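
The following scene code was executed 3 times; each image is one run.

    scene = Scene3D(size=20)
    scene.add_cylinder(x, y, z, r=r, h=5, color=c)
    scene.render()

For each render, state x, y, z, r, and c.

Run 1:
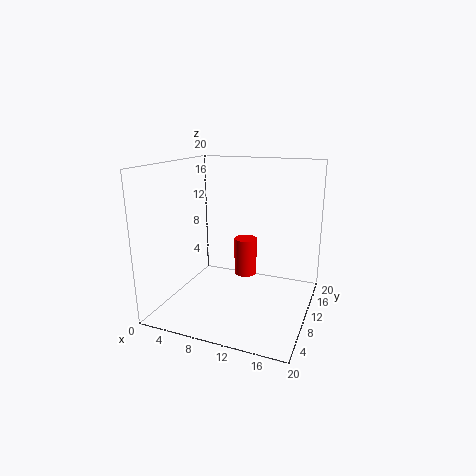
x = 11.5
y = 9
z = 5.5
r = 1.5
c = 'red'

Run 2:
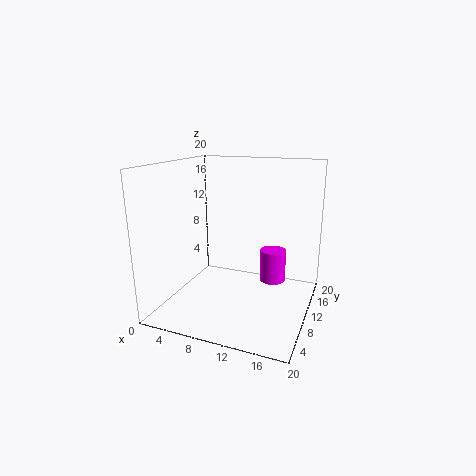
x = 13.5
y = 16
z = 1.5
r = 2
c = 'magenta'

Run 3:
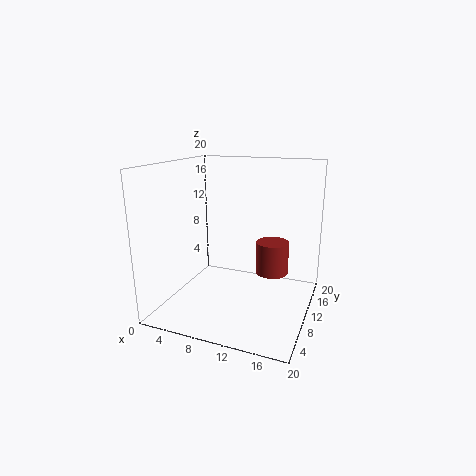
x = 13.5
y = 15.5
z = 3
r = 2.5
c = 'brown'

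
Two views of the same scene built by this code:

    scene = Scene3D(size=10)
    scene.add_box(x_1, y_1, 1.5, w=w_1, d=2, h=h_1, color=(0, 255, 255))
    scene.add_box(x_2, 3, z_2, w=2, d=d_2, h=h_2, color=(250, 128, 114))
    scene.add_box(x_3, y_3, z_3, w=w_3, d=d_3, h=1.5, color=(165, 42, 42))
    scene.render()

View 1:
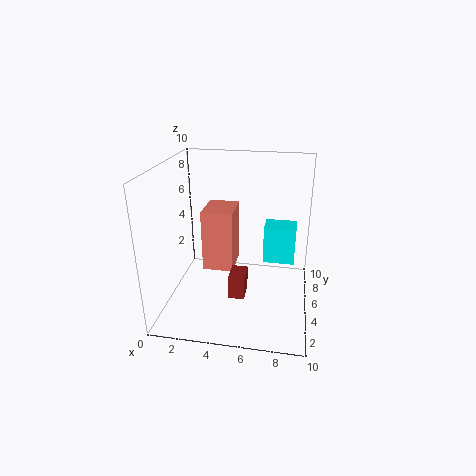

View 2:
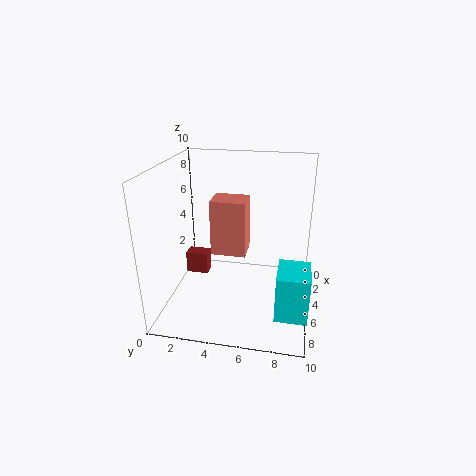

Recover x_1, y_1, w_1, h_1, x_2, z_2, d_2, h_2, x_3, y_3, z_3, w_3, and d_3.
x_1 = 6.5; y_1 = 8; w_1 = 2.5; h_1 = 3; x_2 = 3; z_2 = 3.5; d_2 = 2.5; h_2 = 4; x_3 = 5; y_3 = 1.5; z_3 = 2.5; w_3 = 1; d_3 = 1.5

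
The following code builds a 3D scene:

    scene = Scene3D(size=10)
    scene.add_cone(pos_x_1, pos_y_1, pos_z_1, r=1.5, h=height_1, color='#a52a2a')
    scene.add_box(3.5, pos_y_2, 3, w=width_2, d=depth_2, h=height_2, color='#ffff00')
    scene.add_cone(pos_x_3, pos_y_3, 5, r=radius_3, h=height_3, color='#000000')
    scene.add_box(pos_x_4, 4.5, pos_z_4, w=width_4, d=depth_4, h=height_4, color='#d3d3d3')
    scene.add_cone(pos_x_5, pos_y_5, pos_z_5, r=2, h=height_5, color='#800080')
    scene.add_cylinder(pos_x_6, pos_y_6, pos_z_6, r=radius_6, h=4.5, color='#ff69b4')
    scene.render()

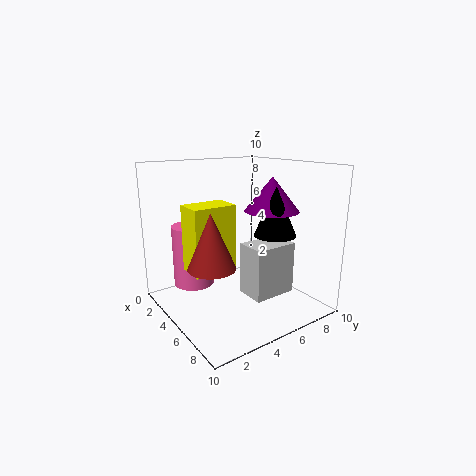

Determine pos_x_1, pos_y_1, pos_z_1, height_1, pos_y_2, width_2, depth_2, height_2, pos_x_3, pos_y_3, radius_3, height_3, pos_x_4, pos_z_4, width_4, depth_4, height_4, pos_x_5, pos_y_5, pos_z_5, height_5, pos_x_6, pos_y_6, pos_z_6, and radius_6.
pos_x_1 = 6.5; pos_y_1 = 2; pos_z_1 = 4; height_1 = 3.5; pos_y_2 = 1.5; width_2 = 2; depth_2 = 3; height_2 = 4.5; pos_x_3 = 6; pos_y_3 = 7.5; radius_3 = 1.5; height_3 = 3.5; pos_x_4 = 6; pos_z_4 = 1.5; width_4 = 2; depth_4 = 3; height_4 = 3.5; pos_x_5 = 5; pos_y_5 = 8; pos_z_5 = 6.5; height_5 = 2.5; pos_x_6 = 2; pos_y_6 = 3; pos_z_6 = 1; radius_6 = 1.5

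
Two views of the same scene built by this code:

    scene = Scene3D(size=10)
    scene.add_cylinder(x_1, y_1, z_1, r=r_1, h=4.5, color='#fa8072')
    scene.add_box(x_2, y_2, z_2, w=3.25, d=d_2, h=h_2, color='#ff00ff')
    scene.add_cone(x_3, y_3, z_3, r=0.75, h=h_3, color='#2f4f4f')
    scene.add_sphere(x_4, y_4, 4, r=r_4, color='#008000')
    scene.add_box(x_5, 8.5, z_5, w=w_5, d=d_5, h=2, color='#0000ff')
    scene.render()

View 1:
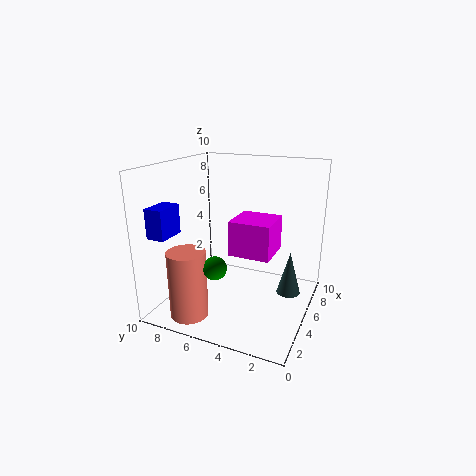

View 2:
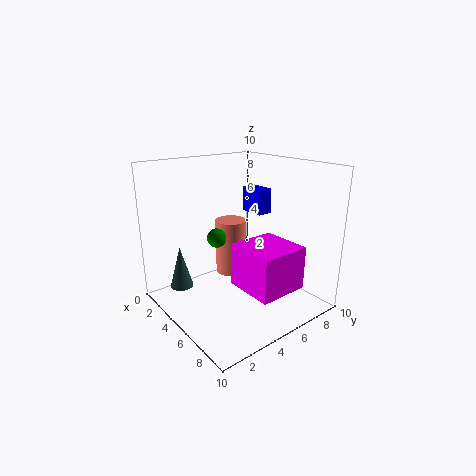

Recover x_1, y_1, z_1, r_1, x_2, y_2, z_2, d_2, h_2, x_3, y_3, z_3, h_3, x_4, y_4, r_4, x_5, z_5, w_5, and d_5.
x_1 = 1.5; y_1 = 7; z_1 = 0.5; r_1 = 1.25; x_2 = 6.5; y_2 = 3.25; z_2 = 2.75; d_2 = 3.25; h_2 = 2.75; x_3 = 4; y_3 = 1; z_3 = 2.25; h_3 = 2.75; x_4 = 2; y_4 = 5.25; r_4 = 0.75; x_5 = 1.25; z_5 = 5.5; w_5 = 2; d_5 = 1.25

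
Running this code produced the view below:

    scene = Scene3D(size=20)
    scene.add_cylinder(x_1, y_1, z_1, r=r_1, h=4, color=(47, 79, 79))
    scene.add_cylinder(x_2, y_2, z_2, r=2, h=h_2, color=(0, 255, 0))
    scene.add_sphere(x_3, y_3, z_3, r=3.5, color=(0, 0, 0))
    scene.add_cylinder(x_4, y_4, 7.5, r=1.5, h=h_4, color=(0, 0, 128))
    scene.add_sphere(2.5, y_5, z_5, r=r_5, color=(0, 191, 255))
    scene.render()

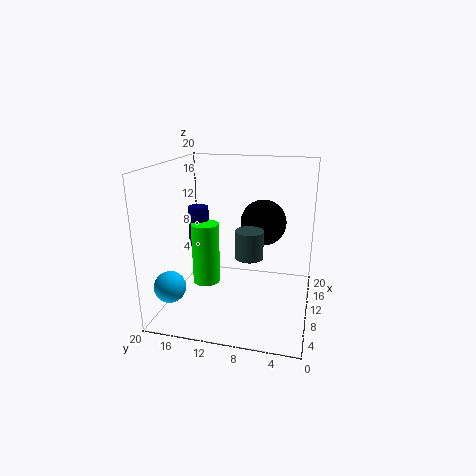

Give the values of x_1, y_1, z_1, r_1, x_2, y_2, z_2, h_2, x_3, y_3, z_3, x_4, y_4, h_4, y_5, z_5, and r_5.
x_1 = 10.5, y_1 = 8.5, z_1 = 7, r_1 = 2, x_2 = 10.5, y_2 = 15, z_2 = 2.5, h_2 = 9, x_3 = 16, y_3 = 7.5, z_3 = 10.5, x_4 = 12, y_4 = 16.5, h_4 = 6, y_5 = 17, z_5 = 5.5, r_5 = 2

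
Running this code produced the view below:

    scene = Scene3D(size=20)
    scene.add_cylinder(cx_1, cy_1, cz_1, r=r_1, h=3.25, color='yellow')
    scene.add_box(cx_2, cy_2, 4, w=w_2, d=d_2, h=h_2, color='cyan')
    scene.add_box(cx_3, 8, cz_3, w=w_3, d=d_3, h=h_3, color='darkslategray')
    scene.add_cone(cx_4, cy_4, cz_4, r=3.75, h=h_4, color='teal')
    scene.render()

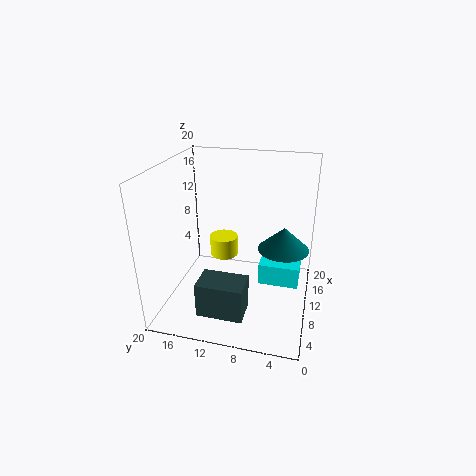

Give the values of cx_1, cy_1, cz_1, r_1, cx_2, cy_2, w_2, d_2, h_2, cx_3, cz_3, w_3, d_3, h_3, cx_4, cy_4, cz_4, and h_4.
cx_1 = 16.25; cy_1 = 14; cz_1 = 3.5; r_1 = 2.25; cx_2 = 8.5; cy_2 = 1.25; w_2 = 5; d_2 = 5.5; h_2 = 3; cx_3 = 4; cz_3 = 0.25; w_3 = 4.25; d_3 = 6.5; h_3 = 5; cx_4 = 13.75; cy_4 = 4; cz_4 = 7; h_4 = 3.5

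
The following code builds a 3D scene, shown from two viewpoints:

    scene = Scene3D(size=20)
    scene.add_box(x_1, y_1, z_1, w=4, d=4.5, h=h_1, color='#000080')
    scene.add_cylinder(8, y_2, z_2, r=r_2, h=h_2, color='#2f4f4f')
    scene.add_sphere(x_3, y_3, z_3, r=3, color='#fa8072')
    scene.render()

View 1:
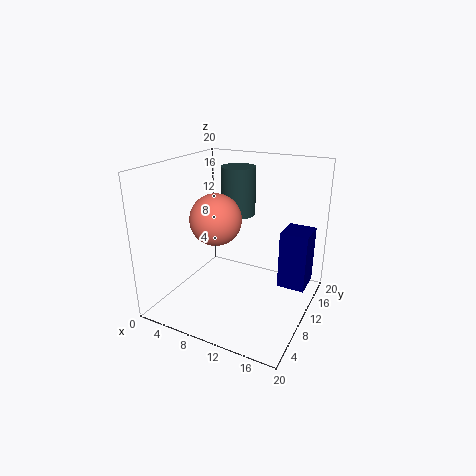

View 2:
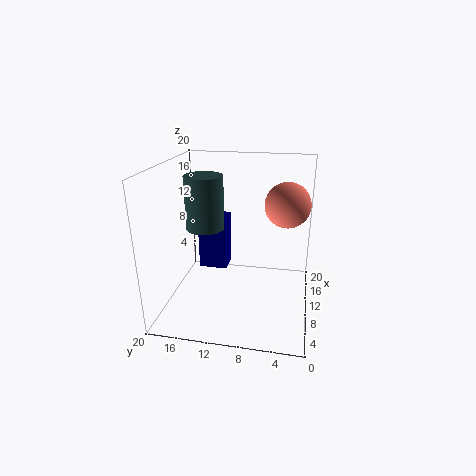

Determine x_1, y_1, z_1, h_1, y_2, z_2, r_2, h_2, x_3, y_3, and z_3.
x_1 = 15
y_1 = 13
z_1 = 2
h_1 = 8.5
y_2 = 14
z_2 = 12
r_2 = 2.5
h_2 = 7
x_3 = 10.5
y_3 = 3.5
z_3 = 15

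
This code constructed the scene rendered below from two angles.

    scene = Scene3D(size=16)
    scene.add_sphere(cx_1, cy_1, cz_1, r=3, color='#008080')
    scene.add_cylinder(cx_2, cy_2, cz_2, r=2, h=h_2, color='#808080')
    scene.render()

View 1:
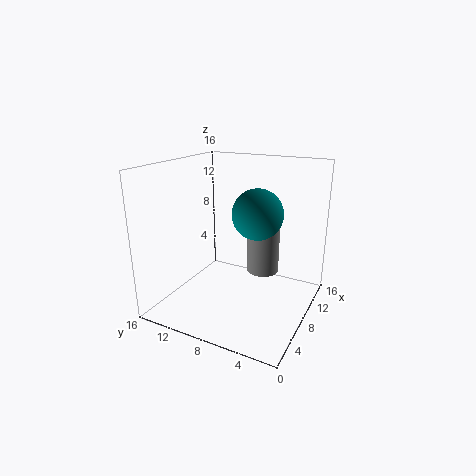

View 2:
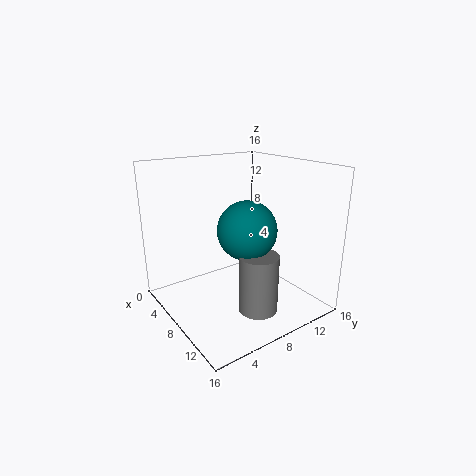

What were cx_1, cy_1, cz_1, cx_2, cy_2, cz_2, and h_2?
cx_1 = 11
cy_1 = 7
cz_1 = 10
cx_2 = 13
cy_2 = 7
cz_2 = 2
h_2 = 6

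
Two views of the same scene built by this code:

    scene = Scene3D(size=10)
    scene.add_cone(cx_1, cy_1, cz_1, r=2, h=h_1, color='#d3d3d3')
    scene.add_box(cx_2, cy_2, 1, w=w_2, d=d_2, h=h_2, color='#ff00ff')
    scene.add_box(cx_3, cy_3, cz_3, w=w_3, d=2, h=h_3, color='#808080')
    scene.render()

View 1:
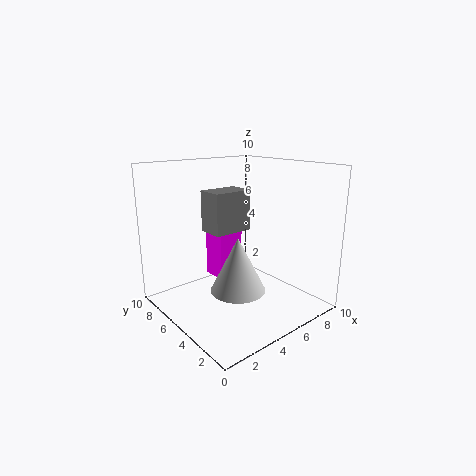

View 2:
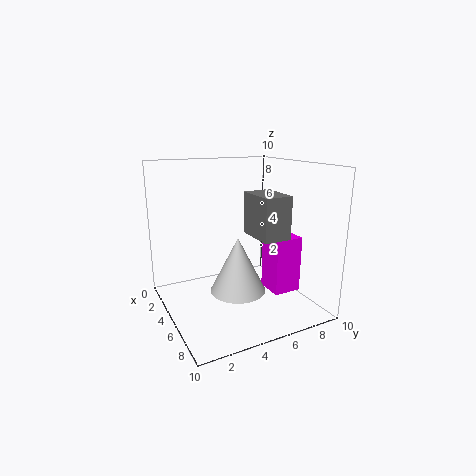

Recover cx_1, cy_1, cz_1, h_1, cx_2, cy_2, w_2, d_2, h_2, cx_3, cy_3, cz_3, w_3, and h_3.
cx_1 = 5
cy_1 = 5
cz_1 = 1
h_1 = 4
cx_2 = 5
cy_2 = 7
w_2 = 2
d_2 = 2
h_2 = 4
cx_3 = 4
cy_3 = 6
cz_3 = 5
w_3 = 3
h_3 = 3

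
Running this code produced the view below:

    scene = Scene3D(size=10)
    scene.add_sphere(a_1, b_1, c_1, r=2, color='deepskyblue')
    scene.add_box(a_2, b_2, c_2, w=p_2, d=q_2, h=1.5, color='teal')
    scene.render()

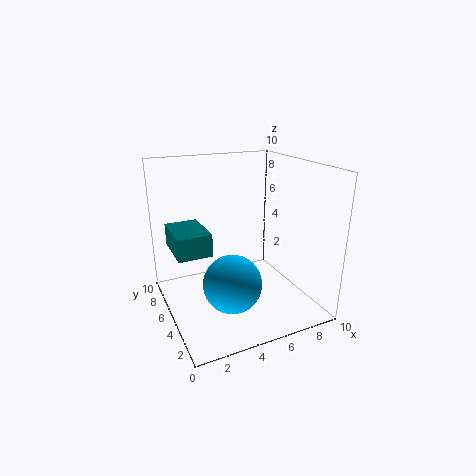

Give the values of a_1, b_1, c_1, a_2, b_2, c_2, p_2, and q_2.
a_1 = 4
b_1 = 3.75
c_1 = 2.25
a_2 = 0.5
b_2 = 4
c_2 = 4.5
p_2 = 2.25
q_2 = 3.25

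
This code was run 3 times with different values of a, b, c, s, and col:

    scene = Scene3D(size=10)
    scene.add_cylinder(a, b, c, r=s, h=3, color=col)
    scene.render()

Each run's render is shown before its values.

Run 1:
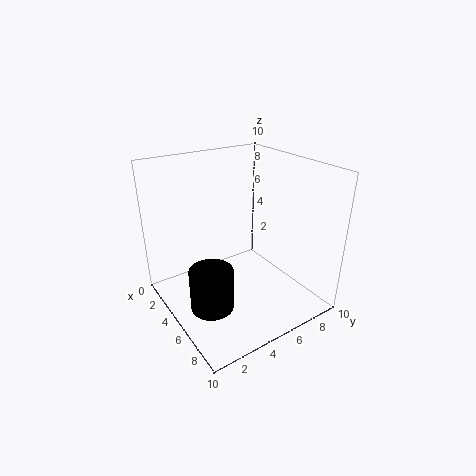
a = 5.5; b = 2.5; c = 0.5; s = 1.5; col = 'black'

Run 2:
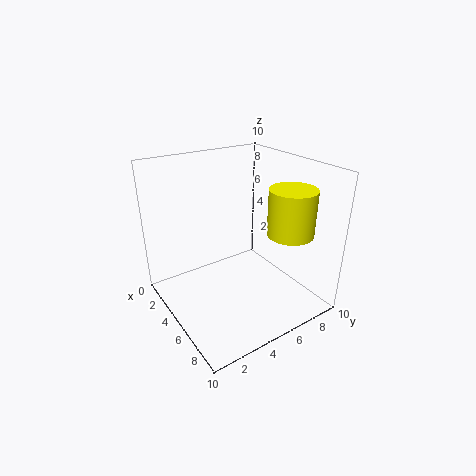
a = 8; b = 7; c = 6; s = 1.5; col = 'yellow'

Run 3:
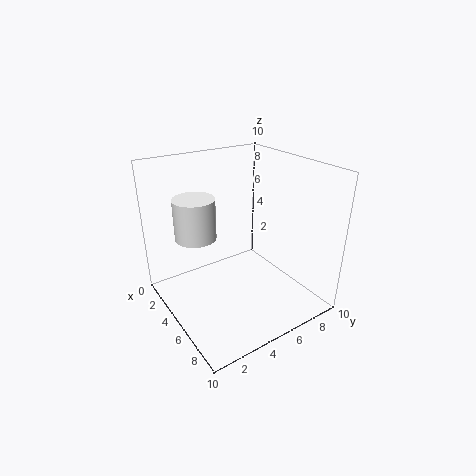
a = 2.5; b = 3; c = 4.5; s = 1.5; col = 'white'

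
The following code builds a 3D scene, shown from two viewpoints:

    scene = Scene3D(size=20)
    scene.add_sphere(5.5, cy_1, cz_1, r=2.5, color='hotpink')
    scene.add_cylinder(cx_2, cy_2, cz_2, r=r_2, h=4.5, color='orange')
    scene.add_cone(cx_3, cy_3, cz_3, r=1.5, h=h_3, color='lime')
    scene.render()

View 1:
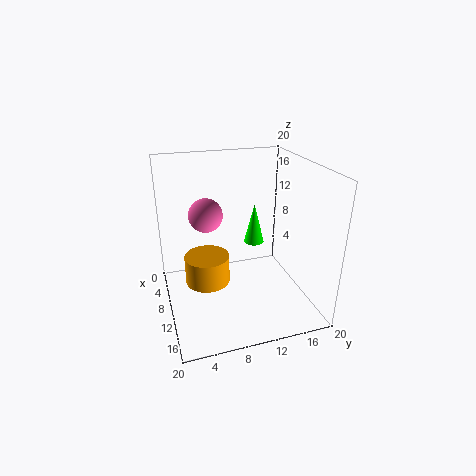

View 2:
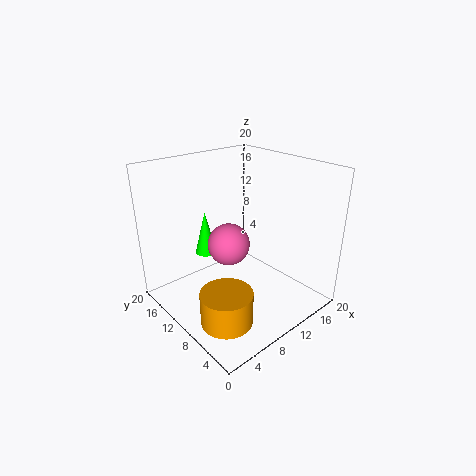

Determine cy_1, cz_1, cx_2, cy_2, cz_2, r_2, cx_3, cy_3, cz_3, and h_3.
cy_1 = 6.5, cz_1 = 12, cx_2 = 5, cy_2 = 6.5, cz_2 = 0.5, r_2 = 3.5, cx_3 = 7, cy_3 = 13.5, cz_3 = 7.5, h_3 = 6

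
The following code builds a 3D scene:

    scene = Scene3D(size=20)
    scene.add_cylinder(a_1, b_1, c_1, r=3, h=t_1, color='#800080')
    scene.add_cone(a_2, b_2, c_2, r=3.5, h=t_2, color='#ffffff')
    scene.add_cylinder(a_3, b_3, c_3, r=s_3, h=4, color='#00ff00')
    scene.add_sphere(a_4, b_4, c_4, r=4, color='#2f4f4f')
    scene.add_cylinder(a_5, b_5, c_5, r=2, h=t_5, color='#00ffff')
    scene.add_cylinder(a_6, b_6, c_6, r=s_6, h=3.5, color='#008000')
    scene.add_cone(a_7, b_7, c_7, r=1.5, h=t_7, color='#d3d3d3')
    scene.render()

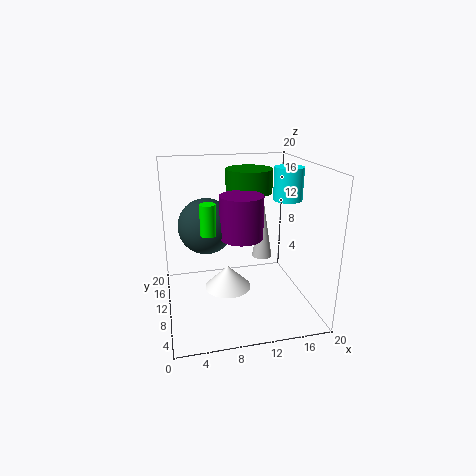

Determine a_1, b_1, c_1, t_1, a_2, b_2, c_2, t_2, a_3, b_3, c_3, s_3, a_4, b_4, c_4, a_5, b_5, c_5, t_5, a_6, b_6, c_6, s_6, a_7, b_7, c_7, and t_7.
a_1 = 10.5, b_1 = 10, c_1 = 10, t_1 = 6, a_2 = 9, b_2 = 12.5, c_2 = 1, t_2 = 3.5, a_3 = 5.5, b_3 = 7, c_3 = 12, s_3 = 1, a_4 = 6, b_4 = 13, c_4 = 11, a_5 = 17, b_5 = 10, c_5 = 15, t_5 = 4.5, a_6 = 13, b_6 = 15.5, c_6 = 15, s_6 = 3.5, a_7 = 14.5, b_7 = 13, c_7 = 5.5, t_7 = 9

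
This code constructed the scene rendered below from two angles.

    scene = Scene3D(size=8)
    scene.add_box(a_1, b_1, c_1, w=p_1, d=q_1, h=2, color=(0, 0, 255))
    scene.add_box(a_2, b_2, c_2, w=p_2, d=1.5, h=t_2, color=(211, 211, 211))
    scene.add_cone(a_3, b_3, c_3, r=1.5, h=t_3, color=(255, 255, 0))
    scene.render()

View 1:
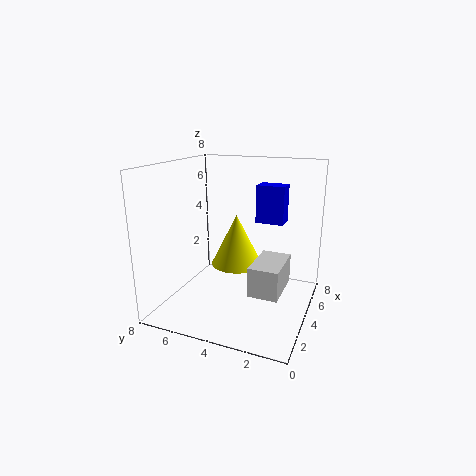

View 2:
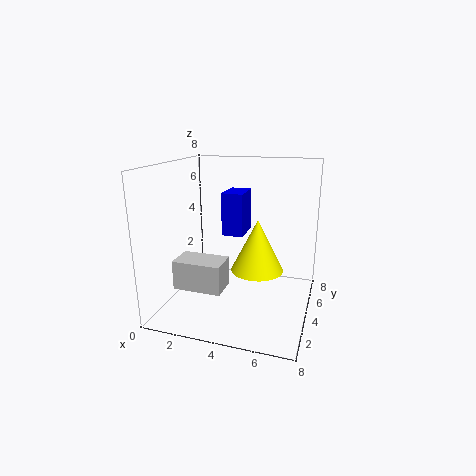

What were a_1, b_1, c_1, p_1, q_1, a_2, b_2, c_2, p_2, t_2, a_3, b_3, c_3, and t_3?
a_1 = 4, b_1 = 1.5, c_1 = 5, p_1 = 1, q_1 = 1.5, a_2 = 1.5, b_2 = 1, c_2 = 2, p_2 = 2.5, t_2 = 1.5, a_3 = 5, b_3 = 4.5, c_3 = 2, t_3 = 3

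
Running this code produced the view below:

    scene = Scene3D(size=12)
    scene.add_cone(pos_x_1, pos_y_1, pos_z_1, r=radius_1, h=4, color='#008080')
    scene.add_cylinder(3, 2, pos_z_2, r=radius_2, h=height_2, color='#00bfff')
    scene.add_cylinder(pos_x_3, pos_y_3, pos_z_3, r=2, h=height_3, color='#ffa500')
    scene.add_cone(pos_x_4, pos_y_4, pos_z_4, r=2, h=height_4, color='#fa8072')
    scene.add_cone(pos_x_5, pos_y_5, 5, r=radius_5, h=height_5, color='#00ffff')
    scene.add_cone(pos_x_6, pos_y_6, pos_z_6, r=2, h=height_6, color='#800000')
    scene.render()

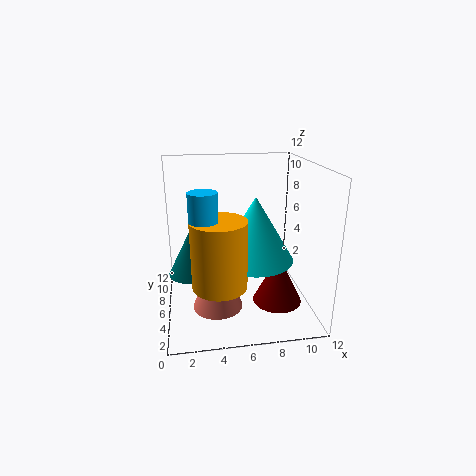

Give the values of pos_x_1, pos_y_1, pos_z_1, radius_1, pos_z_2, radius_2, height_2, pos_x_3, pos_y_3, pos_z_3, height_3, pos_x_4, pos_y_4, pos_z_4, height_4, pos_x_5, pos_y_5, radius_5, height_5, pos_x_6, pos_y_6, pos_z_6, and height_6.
pos_x_1 = 2, pos_y_1 = 8, pos_z_1 = 2, radius_1 = 2, pos_z_2 = 9, radius_2 = 1, height_2 = 2, pos_x_3 = 4, pos_y_3 = 2, pos_z_3 = 4, height_3 = 5, pos_x_4 = 4, pos_y_4 = 4, pos_z_4 = 1, height_4 = 5, pos_x_5 = 7, pos_y_5 = 4, radius_5 = 3, height_5 = 5, pos_x_6 = 9, pos_y_6 = 4, pos_z_6 = 1, height_6 = 4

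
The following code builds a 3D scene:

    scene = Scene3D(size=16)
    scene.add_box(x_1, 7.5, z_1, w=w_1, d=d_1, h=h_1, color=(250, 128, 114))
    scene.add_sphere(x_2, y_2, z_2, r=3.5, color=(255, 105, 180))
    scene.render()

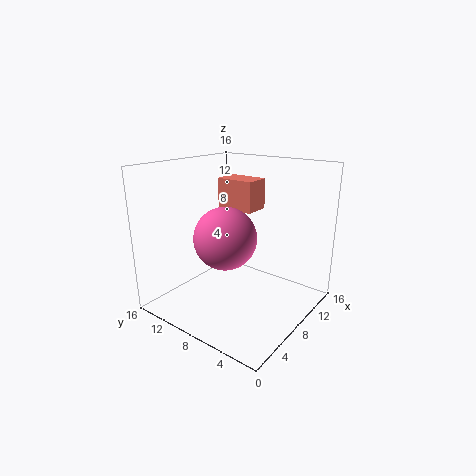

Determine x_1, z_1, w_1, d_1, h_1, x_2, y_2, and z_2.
x_1 = 9.5, z_1 = 10.5, w_1 = 3, d_1 = 4.5, h_1 = 3.5, x_2 = 7, y_2 = 9, z_2 = 8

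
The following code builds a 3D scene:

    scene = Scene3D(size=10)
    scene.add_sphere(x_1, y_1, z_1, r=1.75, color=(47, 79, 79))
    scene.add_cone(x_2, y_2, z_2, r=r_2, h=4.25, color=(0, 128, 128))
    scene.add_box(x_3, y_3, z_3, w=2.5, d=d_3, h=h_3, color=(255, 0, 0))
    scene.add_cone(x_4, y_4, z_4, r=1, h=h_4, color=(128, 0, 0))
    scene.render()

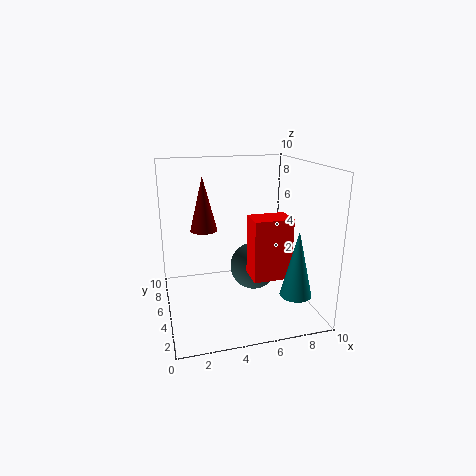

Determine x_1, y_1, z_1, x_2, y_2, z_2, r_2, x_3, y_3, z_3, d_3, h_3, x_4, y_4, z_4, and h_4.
x_1 = 6.5, y_1 = 6, z_1 = 2.25, x_2 = 7.75, y_2 = 1.25, z_2 = 2.25, r_2 = 1, x_3 = 5.25, y_3 = 2, z_3 = 3, d_3 = 1.75, h_3 = 4, x_4 = 3, y_4 = 7.25, z_4 = 5, h_4 = 4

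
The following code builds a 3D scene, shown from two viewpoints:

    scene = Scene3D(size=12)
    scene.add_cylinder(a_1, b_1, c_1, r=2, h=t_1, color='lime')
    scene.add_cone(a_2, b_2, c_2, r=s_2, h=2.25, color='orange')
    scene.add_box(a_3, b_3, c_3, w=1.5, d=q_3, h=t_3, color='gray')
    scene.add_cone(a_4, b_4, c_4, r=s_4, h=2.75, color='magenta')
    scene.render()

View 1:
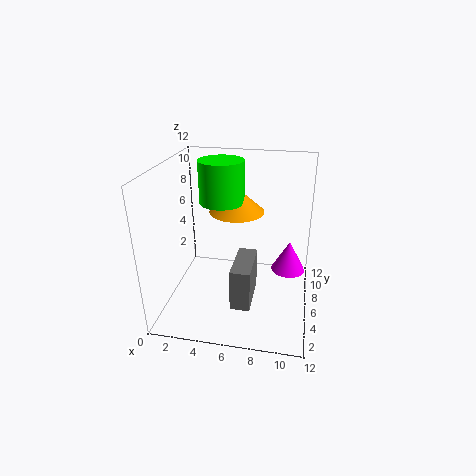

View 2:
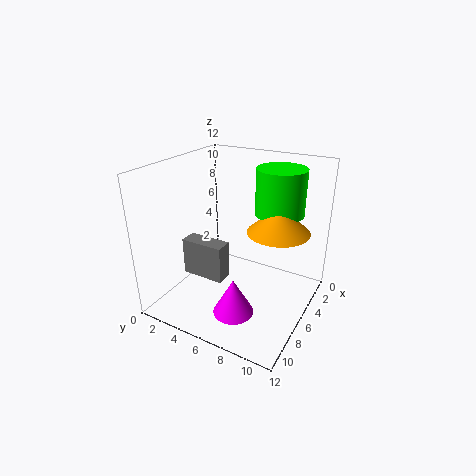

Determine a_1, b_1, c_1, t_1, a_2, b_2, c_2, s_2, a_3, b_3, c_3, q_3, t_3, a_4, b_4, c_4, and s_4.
a_1 = 4; b_1 = 8.75; c_1 = 8; t_1 = 3.75; a_2 = 5.25; b_2 = 9.25; c_2 = 7; s_2 = 2.5; a_3 = 6.25; b_3 = 1.5; c_3 = 2.25; q_3 = 3.75; t_3 = 3.25; a_4 = 10.25; b_4 = 8; c_4 = 2.25; s_4 = 1.5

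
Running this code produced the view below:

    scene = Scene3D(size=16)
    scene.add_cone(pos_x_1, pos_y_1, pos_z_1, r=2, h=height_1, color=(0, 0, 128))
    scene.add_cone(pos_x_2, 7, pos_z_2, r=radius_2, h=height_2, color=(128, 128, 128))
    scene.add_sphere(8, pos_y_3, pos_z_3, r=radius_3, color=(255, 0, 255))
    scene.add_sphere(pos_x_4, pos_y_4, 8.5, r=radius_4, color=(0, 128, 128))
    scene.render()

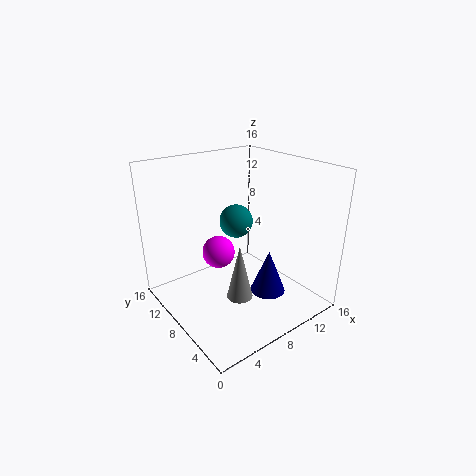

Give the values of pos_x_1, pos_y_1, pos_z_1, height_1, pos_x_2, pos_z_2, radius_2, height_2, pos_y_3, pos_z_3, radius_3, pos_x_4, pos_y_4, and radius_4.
pos_x_1 = 10.5, pos_y_1 = 5.5, pos_z_1 = 1.5, height_1 = 5, pos_x_2 = 7.5, pos_z_2 = 1, radius_2 = 1.5, height_2 = 6.5, pos_y_3 = 12, pos_z_3 = 4.5, radius_3 = 2, pos_x_4 = 10, pos_y_4 = 11, radius_4 = 2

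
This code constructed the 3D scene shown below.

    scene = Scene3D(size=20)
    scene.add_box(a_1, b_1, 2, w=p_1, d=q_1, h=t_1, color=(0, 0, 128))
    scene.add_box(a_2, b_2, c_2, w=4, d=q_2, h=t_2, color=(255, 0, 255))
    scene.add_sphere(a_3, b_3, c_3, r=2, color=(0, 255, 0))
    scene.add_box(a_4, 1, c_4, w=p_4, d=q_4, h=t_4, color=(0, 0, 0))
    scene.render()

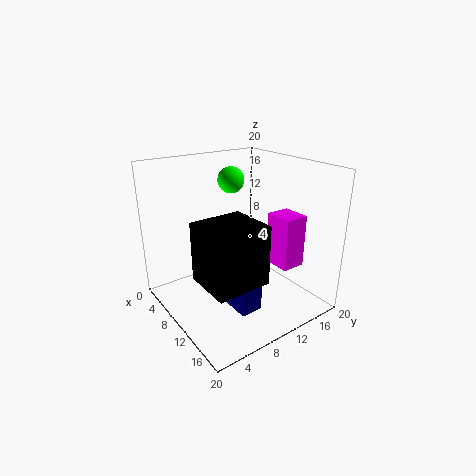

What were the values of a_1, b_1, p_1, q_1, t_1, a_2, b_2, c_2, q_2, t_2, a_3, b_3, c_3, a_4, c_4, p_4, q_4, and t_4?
a_1 = 11.5; b_1 = 6.5; p_1 = 4.5; q_1 = 3; t_1 = 4; a_2 = 11; b_2 = 14.5; c_2 = 5.5; q_2 = 3.5; t_2 = 7.5; a_3 = 4; b_3 = 13; c_3 = 16.5; a_4 = 13.5; c_4 = 8.5; p_4 = 6; q_4 = 6.5; t_4 = 7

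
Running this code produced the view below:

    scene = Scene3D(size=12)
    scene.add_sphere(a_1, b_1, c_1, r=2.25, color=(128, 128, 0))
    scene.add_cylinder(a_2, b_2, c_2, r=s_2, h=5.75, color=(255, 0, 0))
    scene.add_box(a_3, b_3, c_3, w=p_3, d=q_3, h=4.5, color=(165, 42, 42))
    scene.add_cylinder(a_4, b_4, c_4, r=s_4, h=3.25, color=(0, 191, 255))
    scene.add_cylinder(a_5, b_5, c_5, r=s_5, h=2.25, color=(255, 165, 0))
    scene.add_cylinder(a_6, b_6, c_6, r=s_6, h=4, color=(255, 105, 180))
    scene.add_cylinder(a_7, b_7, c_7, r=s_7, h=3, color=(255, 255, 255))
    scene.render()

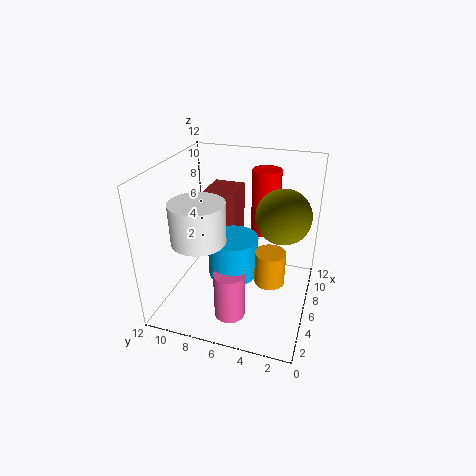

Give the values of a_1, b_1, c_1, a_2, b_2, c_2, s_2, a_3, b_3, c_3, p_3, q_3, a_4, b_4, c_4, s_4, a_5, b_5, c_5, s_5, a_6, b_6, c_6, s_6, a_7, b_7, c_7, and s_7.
a_1 = 7; b_1 = 2.5; c_1 = 8; a_2 = 9.25; b_2 = 4.5; c_2 = 5.25; s_2 = 1.25; a_3 = 7.25; b_3 = 6.75; c_3 = 4.75; p_3 = 3; q_3 = 2.75; a_4 = 4.75; b_4 = 6; c_4 = 3.5; s_4 = 2; a_5 = 1.25; b_5 = 2.25; c_5 = 6; s_5 = 1; a_6 = 3; b_6 = 5.75; c_6 = 0.5; s_6 = 1.25; a_7 = 2.25; b_7 = 7.75; c_7 = 7.5; s_7 = 2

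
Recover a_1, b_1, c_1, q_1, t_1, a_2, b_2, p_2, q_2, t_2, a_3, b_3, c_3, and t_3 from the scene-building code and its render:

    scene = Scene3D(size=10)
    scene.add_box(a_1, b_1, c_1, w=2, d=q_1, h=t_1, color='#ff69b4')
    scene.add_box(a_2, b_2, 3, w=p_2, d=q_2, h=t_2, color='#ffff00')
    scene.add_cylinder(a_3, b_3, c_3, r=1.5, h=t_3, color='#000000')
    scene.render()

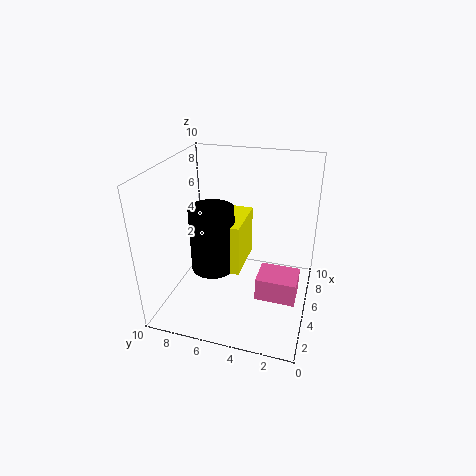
a_1 = 2, b_1 = 0.5, c_1 = 2.5, q_1 = 2.5, t_1 = 1.5, a_2 = 3.5, b_2 = 4.5, p_2 = 3.5, q_2 = 2.5, t_2 = 3.5, a_3 = 4, b_3 = 6.5, c_3 = 3, t_3 = 4.5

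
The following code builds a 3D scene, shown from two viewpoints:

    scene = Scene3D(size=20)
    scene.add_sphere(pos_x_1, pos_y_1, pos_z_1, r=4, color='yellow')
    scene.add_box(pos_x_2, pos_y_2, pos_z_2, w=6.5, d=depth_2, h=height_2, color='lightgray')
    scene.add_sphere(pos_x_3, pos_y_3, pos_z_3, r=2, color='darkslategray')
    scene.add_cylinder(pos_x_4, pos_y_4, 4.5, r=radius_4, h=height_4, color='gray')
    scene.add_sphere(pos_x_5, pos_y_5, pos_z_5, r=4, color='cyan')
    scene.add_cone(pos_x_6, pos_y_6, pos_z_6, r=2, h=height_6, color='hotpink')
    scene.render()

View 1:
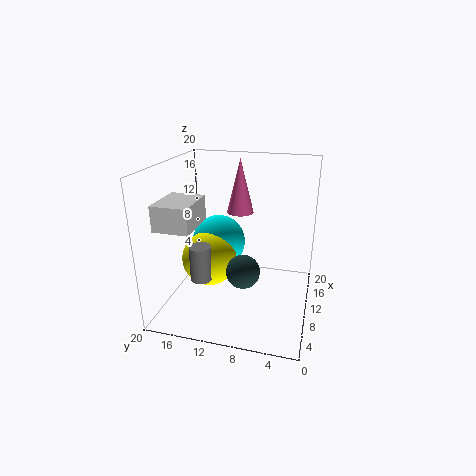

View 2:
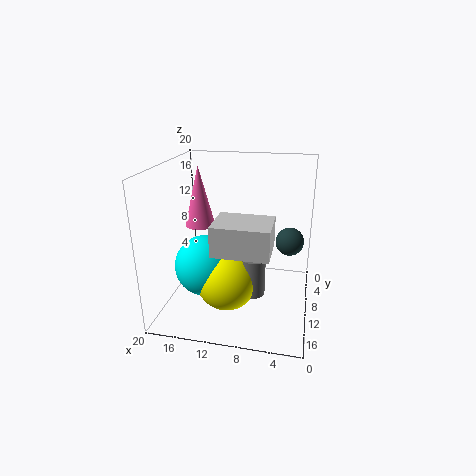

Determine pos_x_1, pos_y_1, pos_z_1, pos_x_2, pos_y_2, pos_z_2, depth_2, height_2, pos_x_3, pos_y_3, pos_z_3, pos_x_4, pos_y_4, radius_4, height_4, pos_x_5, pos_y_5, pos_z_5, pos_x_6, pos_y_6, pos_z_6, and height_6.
pos_x_1 = 10.5, pos_y_1 = 14.5, pos_z_1 = 6, pos_x_2 = 4.5, pos_y_2 = 15, pos_z_2 = 12, depth_2 = 5, height_2 = 3.5, pos_x_3 = 3, pos_y_3 = 7.5, pos_z_3 = 9, pos_x_4 = 7, pos_y_4 = 14.5, radius_4 = 1.5, height_4 = 5, pos_x_5 = 13.5, pos_y_5 = 14, pos_z_5 = 7.5, pos_x_6 = 15, pos_y_6 = 11, pos_z_6 = 12, height_6 = 8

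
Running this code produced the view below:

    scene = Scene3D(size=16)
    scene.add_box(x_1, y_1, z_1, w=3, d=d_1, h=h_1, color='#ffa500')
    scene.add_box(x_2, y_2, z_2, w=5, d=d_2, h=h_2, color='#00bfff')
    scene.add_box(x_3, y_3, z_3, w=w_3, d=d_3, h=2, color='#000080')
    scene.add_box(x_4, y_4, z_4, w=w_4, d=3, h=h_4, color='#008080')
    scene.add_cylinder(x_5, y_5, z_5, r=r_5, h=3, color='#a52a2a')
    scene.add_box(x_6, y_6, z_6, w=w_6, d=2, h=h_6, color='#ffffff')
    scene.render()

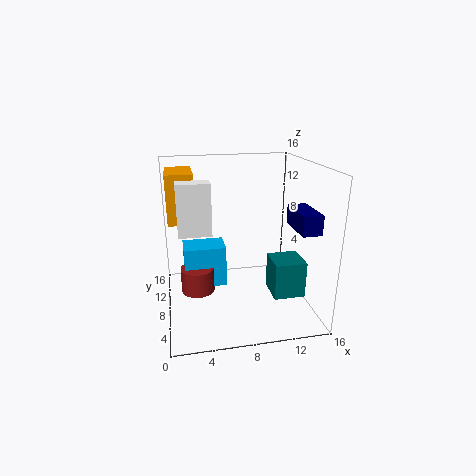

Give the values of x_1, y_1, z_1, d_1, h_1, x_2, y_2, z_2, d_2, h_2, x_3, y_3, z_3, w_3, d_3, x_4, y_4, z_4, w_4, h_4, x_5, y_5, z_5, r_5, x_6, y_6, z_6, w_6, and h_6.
x_1 = 0.5; y_1 = 9; z_1 = 9.5; d_1 = 5.5; h_1 = 5.5; x_2 = 2; y_2 = 10; z_2 = 1; d_2 = 3.5; h_2 = 5; x_3 = 13; y_3 = 2; z_3 = 10; w_3 = 2; d_3 = 4.5; x_4 = 10; y_4 = 0.5; z_4 = 4.5; w_4 = 3; h_4 = 3.5; x_5 = 3.5; y_5 = 10.5; z_5 = 0.5; r_5 = 2; x_6 = 1.5; y_6 = 6.5; z_6 = 9; w_6 = 3.5; h_6 = 5.5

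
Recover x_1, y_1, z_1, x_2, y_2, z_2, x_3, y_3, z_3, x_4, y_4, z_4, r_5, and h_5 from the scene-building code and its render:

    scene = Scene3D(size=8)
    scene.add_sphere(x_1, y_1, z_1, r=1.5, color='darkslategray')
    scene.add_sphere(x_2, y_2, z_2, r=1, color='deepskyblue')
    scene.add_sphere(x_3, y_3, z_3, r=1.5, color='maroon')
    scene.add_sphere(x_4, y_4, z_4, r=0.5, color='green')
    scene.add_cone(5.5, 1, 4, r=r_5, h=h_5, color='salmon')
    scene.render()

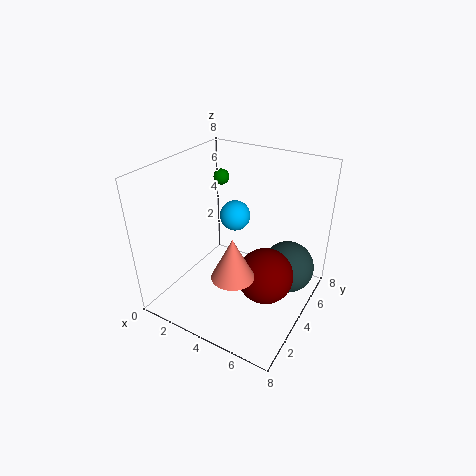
x_1 = 6.5; y_1 = 5.5; z_1 = 2; x_2 = 2; y_2 = 7; z_2 = 3.5; x_3 = 6; y_3 = 3.5; z_3 = 2.5; x_4 = 1; y_4 = 7; z_4 = 6; r_5 = 1; h_5 = 2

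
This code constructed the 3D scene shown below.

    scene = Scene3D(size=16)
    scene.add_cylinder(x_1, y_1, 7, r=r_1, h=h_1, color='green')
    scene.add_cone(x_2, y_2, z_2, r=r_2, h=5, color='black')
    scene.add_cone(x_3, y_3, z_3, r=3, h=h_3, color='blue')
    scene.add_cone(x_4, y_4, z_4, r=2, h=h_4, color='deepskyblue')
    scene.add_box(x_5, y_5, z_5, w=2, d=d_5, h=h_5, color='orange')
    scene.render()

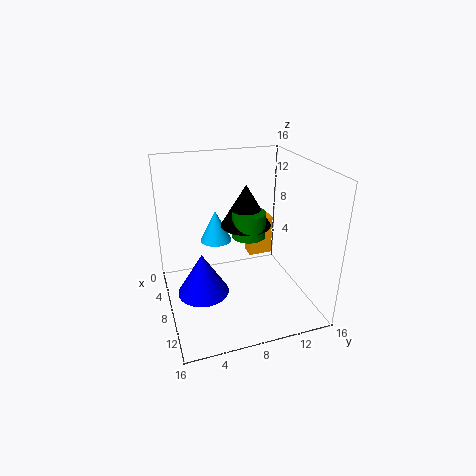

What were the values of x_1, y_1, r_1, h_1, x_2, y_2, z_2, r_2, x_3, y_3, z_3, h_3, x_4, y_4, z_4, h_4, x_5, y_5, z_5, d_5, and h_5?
x_1 = 6
y_1 = 10
r_1 = 2
h_1 = 3
x_2 = 5
y_2 = 10
z_2 = 8
r_2 = 3
x_3 = 7
y_3 = 4
z_3 = 1
h_3 = 5
x_4 = 2
y_4 = 7
z_4 = 5
h_4 = 4
x_5 = 2
y_5 = 11
z_5 = 3
d_5 = 3
h_5 = 5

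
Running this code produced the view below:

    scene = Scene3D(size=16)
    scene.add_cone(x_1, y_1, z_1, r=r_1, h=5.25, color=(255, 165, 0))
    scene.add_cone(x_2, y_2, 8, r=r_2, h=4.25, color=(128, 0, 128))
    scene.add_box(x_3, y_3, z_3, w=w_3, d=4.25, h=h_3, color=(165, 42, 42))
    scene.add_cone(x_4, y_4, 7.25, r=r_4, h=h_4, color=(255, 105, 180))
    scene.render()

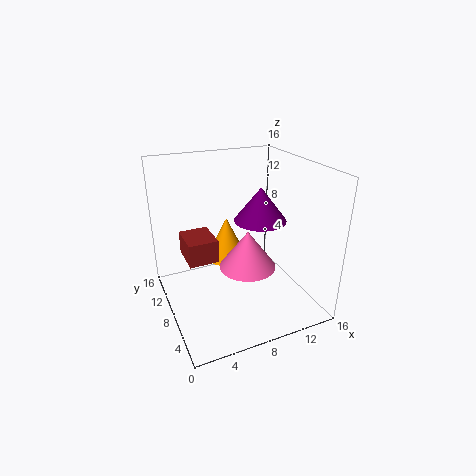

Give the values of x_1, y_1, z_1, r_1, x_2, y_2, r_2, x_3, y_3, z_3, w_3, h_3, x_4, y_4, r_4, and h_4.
x_1 = 8.25; y_1 = 12; z_1 = 3.5; r_1 = 2.5; x_2 = 12.5; y_2 = 11.25; r_2 = 3.25; x_3 = 2.75; y_3 = 9.5; z_3 = 4.5; w_3 = 3.5; h_3 = 2.75; x_4 = 7; y_4 = 3.5; r_4 = 2.75; h_4 = 3.75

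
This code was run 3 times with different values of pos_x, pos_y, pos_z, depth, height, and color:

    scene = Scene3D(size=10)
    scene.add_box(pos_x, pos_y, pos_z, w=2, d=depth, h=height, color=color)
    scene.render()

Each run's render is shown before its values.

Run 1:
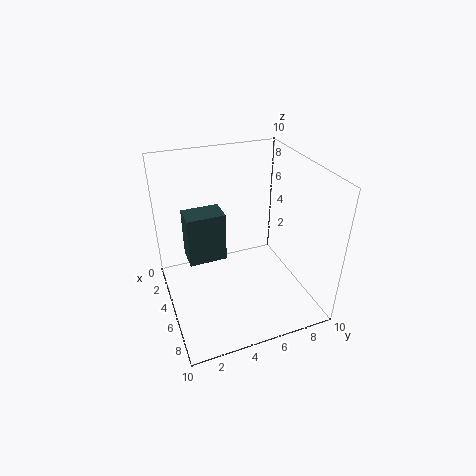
pos_x = 0.5
pos_y = 2
pos_z = 1.5
depth = 3
height = 4
color = 'darkslategray'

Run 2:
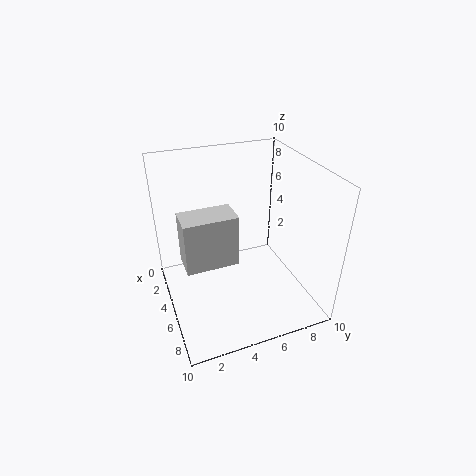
pos_x = 4.5
pos_y = 1
pos_z = 4
depth = 3.5
height = 3.5
color = 'lightgray'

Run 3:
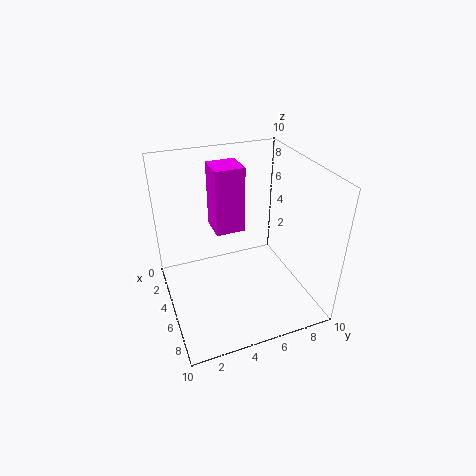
pos_x = 3
pos_y = 3.5
pos_z = 5.5
depth = 2
height = 4.5
color = 'magenta'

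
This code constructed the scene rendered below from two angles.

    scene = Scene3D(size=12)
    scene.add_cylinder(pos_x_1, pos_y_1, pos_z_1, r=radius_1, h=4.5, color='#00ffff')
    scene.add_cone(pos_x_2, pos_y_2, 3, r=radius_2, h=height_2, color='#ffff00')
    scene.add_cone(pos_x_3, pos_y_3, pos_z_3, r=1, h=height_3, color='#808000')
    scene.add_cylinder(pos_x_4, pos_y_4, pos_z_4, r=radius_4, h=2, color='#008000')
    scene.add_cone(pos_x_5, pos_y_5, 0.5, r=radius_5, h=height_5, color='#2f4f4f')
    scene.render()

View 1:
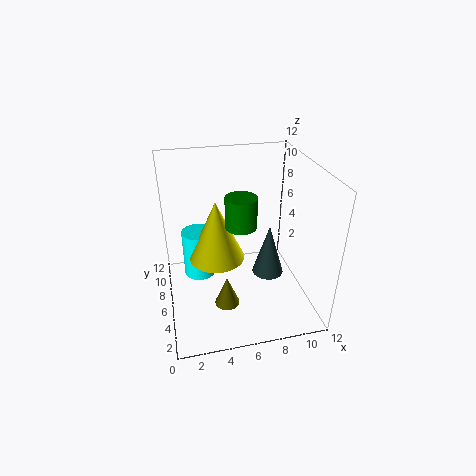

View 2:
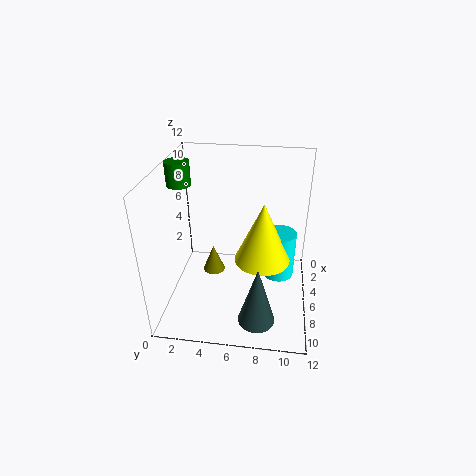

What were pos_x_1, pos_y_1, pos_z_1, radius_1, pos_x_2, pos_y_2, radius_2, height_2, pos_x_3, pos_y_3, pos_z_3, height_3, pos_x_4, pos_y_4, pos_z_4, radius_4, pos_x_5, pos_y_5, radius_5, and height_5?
pos_x_1 = 3, pos_y_1 = 9.5, pos_z_1 = 0.5, radius_1 = 1.5, pos_x_2 = 4.5, pos_y_2 = 8, radius_2 = 2.5, height_2 = 5.5, pos_x_3 = 4.5, pos_y_3 = 3.5, pos_z_3 = 1.5, height_3 = 2.5, pos_x_4 = 5, pos_y_4 = 1, pos_z_4 = 10, radius_4 = 1, pos_x_5 = 9.5, pos_y_5 = 8, radius_5 = 1.5, height_5 = 5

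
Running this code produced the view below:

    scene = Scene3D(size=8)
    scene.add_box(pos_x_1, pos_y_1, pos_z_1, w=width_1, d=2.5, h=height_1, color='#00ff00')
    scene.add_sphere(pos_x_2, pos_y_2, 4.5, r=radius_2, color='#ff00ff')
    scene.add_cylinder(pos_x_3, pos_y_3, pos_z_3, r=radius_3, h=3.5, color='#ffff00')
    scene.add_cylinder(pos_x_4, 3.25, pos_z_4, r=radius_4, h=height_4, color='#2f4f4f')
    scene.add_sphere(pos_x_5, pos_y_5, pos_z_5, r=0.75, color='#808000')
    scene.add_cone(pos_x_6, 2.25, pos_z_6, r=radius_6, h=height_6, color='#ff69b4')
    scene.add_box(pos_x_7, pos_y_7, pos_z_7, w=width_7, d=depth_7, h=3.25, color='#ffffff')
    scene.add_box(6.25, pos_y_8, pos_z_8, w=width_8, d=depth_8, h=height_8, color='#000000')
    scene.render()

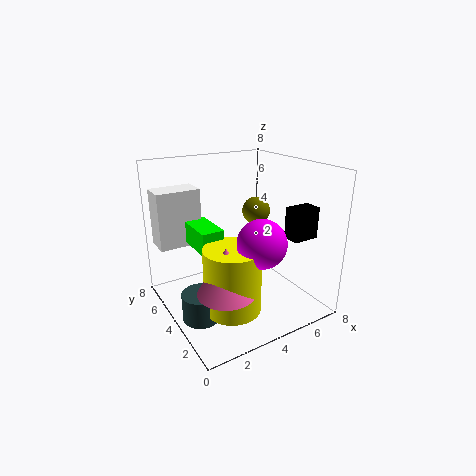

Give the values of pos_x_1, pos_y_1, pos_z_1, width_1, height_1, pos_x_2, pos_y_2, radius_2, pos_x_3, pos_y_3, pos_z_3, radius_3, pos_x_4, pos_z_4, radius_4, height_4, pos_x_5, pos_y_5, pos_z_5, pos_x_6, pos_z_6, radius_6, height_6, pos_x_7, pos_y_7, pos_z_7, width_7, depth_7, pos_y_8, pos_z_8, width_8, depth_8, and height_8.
pos_x_1 = 1.75
pos_y_1 = 3.75
pos_z_1 = 3.5
width_1 = 1.25
height_1 = 1.25
pos_x_2 = 4
pos_y_2 = 1.75
radius_2 = 1.25
pos_x_3 = 2.75
pos_y_3 = 2.5
pos_z_3 = 0.75
radius_3 = 1.5
pos_x_4 = 1.25
pos_z_4 = 0.25
radius_4 = 1
height_4 = 1.5
pos_x_5 = 5
pos_y_5 = 3.75
pos_z_5 = 5.5
pos_x_6 = 2.25
pos_z_6 = 2
radius_6 = 1.5
height_6 = 2.5
pos_x_7 = 0.25
pos_y_7 = 6
pos_z_7 = 3.25
width_7 = 2.5
depth_7 = 1.5
pos_y_8 = 1.75
pos_z_8 = 4
width_8 = 1.5
depth_8 = 1
height_8 = 1.75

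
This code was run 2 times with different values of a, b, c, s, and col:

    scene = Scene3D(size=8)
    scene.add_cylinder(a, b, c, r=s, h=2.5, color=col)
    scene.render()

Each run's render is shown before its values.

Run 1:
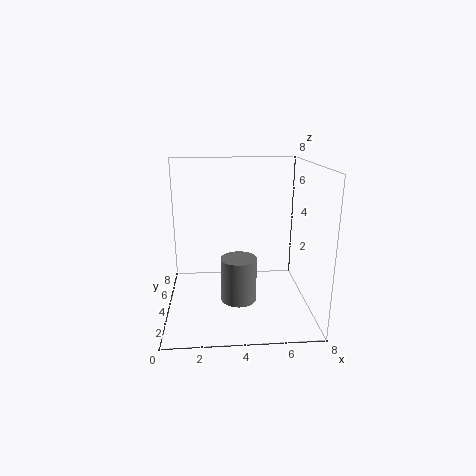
a = 4
b = 3.5
c = 0.5
s = 1
col = 'gray'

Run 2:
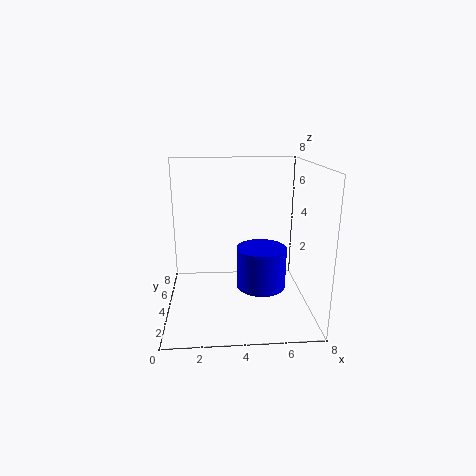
a = 5.5
b = 5
c = 0.5
s = 1.5
col = 'blue'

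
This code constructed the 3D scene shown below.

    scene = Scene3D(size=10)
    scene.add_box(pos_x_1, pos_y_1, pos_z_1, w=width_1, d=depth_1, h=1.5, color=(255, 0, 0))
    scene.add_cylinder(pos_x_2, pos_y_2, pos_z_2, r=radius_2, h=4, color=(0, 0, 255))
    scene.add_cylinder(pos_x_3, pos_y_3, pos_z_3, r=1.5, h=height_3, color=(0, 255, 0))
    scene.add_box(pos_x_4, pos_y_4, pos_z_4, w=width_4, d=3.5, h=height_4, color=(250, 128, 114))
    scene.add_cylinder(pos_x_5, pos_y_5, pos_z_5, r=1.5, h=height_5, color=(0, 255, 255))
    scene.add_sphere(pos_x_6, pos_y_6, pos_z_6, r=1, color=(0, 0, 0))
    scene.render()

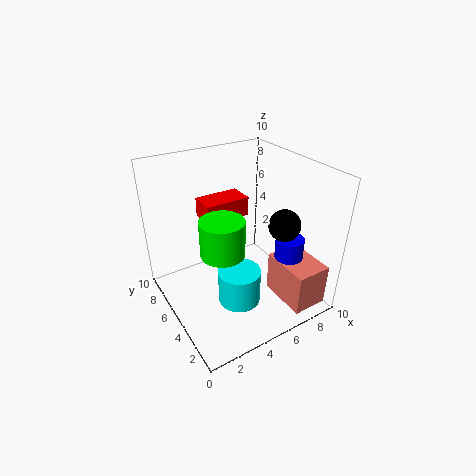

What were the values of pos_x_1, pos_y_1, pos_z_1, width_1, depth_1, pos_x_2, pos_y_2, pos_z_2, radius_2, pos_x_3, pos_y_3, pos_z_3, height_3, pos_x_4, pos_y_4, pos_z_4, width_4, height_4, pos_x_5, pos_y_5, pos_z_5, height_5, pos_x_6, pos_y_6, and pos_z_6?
pos_x_1 = 4, pos_y_1 = 7.5, pos_z_1 = 5, width_1 = 3.5, depth_1 = 2, pos_x_2 = 8, pos_y_2 = 3, pos_z_2 = 1, radius_2 = 1, pos_x_3 = 3.5, pos_y_3 = 4.5, pos_z_3 = 4.5, height_3 = 2.5, pos_x_4 = 7, pos_y_4 = 0.5, pos_z_4 = 0.5, width_4 = 2.5, height_4 = 3, pos_x_5 = 4.5, pos_y_5 = 4, pos_z_5 = 0.5, height_5 = 2.5, pos_x_6 = 6.5, pos_y_6 = 2, pos_z_6 = 7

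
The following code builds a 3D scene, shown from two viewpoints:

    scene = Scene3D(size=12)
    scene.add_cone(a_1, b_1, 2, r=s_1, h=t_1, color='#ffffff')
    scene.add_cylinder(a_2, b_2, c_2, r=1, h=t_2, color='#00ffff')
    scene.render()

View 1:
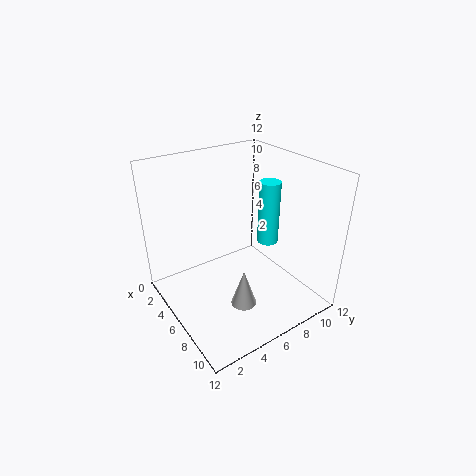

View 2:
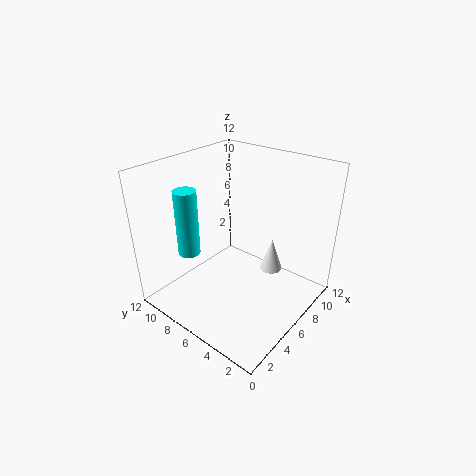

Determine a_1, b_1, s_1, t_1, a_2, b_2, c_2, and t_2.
a_1 = 9, b_1 = 4.5, s_1 = 1, t_1 = 3, a_2 = 4.5, b_2 = 10.5, c_2 = 3.5, t_2 = 6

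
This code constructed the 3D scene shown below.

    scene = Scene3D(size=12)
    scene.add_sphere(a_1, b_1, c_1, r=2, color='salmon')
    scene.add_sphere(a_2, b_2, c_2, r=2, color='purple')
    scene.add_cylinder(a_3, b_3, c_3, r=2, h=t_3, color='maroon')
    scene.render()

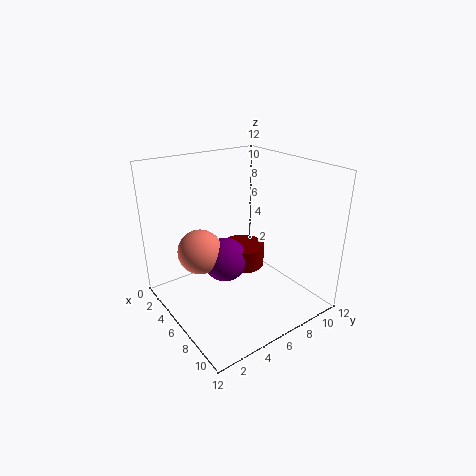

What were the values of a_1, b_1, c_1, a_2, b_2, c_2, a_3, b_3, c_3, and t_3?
a_1 = 3, b_1 = 4, c_1 = 4, a_2 = 4, b_2 = 6, c_2 = 3, a_3 = 4, b_3 = 8, c_3 = 2, t_3 = 2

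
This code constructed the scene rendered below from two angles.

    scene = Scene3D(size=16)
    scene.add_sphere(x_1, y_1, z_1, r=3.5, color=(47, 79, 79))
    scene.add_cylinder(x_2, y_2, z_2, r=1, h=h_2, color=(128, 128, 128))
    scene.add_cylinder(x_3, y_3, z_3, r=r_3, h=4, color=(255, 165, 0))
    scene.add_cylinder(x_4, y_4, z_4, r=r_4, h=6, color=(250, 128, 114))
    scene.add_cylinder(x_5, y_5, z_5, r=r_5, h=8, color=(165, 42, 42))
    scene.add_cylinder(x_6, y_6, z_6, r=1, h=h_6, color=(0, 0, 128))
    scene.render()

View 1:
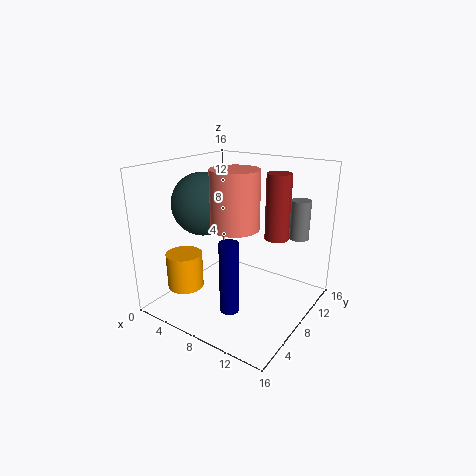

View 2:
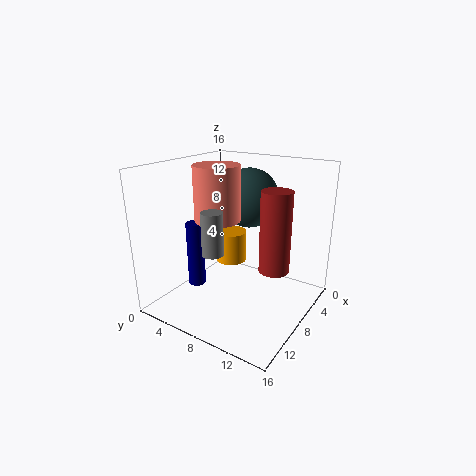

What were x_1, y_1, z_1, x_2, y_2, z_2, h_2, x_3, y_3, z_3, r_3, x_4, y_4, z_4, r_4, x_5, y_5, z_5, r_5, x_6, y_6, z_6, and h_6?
x_1 = 4, y_1 = 7, z_1 = 11.5, x_2 = 14.5, y_2 = 9.5, z_2 = 9, h_2 = 4, x_3 = 3.5, y_3 = 4, z_3 = 2.5, r_3 = 2, x_4 = 9, y_4 = 6, z_4 = 10, r_4 = 2.5, x_5 = 10, y_5 = 13.5, z_5 = 6.5, r_5 = 1.5, x_6 = 10, y_6 = 3.5, z_6 = 2, h_6 = 7.5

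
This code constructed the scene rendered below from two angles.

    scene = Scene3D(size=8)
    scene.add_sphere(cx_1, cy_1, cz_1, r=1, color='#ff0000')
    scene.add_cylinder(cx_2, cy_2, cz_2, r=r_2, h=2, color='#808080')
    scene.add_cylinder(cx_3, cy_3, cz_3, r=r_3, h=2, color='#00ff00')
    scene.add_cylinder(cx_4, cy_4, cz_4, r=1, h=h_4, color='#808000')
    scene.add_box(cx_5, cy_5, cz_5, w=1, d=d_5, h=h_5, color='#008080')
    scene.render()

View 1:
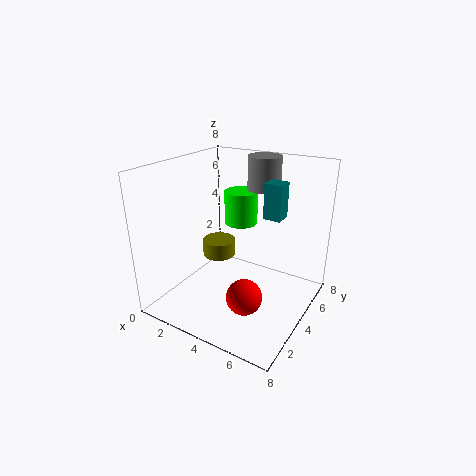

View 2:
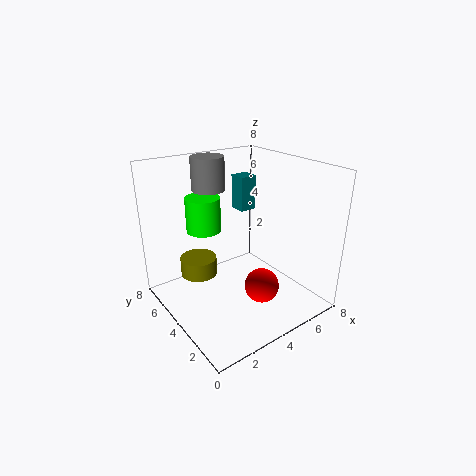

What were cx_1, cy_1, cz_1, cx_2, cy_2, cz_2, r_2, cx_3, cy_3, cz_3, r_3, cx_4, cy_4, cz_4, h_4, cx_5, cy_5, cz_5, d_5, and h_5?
cx_1 = 5; cy_1 = 3; cz_1 = 1; cx_2 = 4; cy_2 = 7; cz_2 = 6; r_2 = 1; cx_3 = 3; cy_3 = 6; cz_3 = 4; r_3 = 1; cx_4 = 2; cy_4 = 5; cz_4 = 2; h_4 = 1; cx_5 = 5; cy_5 = 5; cz_5 = 5; d_5 = 1; h_5 = 2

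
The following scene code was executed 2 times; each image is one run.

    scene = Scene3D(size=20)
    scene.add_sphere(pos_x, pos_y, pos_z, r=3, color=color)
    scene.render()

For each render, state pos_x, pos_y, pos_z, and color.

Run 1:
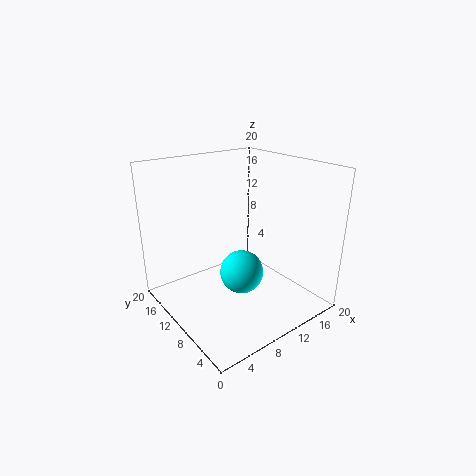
pos_x = 9.5; pos_y = 8.5; pos_z = 5.5; color = 'cyan'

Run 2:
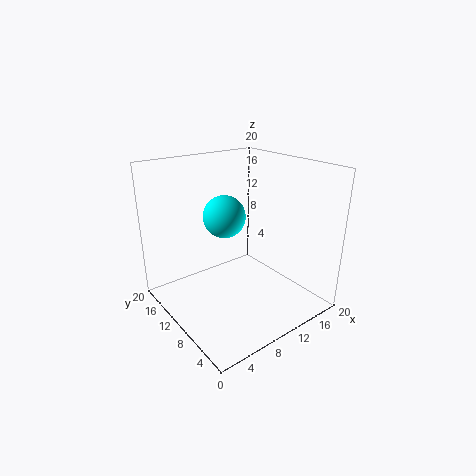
pos_x = 9.5; pos_y = 12.5; pos_z = 12.5; color = 'cyan'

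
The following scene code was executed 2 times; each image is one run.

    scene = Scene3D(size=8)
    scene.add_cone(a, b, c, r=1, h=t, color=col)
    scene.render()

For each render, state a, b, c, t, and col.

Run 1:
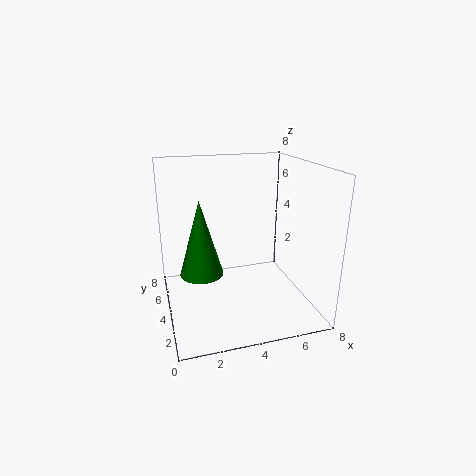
a = 1.5, b = 1.5, c = 3.5, t = 3.5, col = 'green'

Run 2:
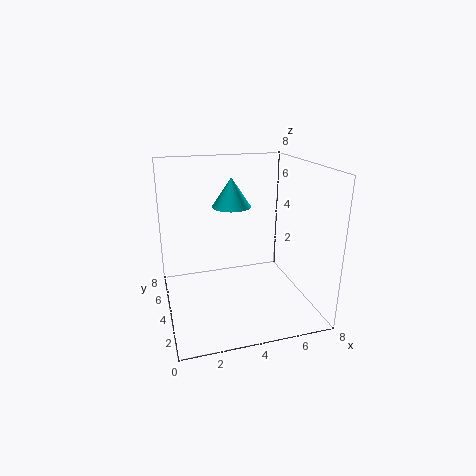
a = 3.5, b = 3.5, c = 6, t = 1.5, col = 'cyan'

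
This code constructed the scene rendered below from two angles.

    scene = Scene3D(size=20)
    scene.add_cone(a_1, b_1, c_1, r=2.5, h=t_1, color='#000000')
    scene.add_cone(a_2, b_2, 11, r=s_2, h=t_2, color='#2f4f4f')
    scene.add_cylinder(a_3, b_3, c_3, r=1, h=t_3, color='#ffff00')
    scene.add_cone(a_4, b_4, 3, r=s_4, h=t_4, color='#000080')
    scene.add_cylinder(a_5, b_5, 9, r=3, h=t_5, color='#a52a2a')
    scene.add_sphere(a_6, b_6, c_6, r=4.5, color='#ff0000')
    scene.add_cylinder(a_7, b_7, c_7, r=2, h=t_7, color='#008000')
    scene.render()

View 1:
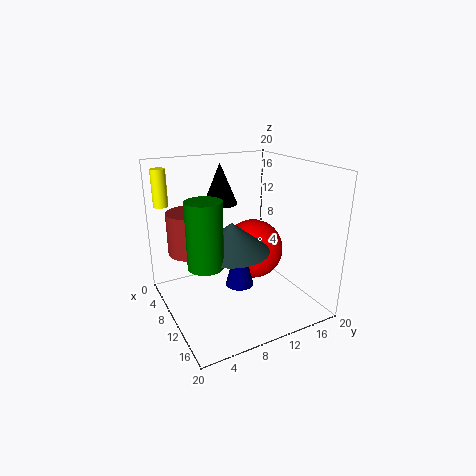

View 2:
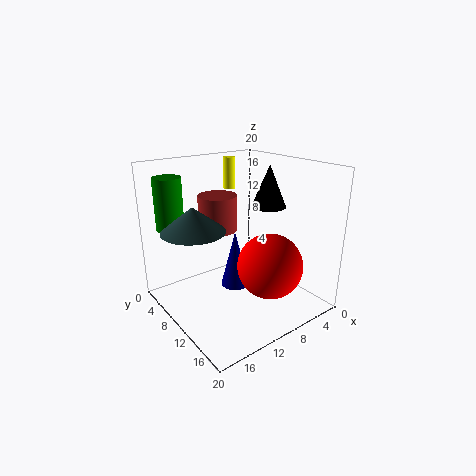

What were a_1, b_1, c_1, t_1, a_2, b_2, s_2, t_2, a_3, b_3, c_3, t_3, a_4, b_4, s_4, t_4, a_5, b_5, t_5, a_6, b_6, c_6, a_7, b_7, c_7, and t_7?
a_1 = 4.5
b_1 = 10
c_1 = 13.5
t_1 = 6
a_2 = 15
b_2 = 6.5
s_2 = 4.5
t_2 = 3.5
a_3 = 5
b_3 = 1
c_3 = 14.5
t_3 = 5
a_4 = 10.5
b_4 = 10
s_4 = 2
t_4 = 8
a_5 = 9
b_5 = 3.5
t_5 = 5.5
a_6 = 7.5
b_6 = 14
c_6 = 6.5
a_7 = 16.5
b_7 = 2.5
c_7 = 10.5
t_7 = 7.5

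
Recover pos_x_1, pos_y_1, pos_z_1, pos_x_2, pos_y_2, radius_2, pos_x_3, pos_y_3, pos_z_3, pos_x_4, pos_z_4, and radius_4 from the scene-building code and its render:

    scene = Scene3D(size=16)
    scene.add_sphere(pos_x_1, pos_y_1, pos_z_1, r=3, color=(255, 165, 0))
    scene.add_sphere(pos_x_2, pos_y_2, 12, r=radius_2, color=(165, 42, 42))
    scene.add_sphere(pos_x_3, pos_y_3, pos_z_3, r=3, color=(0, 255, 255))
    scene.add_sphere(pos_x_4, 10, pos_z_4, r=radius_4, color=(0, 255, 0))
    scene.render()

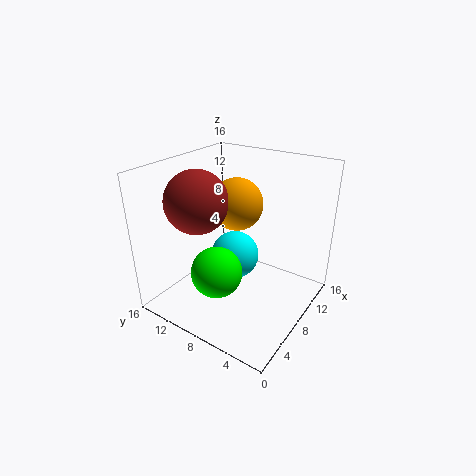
pos_x_1 = 10; pos_y_1 = 9.5; pos_z_1 = 11; pos_x_2 = 6; pos_y_2 = 12; radius_2 = 3.5; pos_x_3 = 11; pos_y_3 = 10.5; pos_z_3 = 3.5; pos_x_4 = 6.5; pos_z_4 = 3.5; radius_4 = 3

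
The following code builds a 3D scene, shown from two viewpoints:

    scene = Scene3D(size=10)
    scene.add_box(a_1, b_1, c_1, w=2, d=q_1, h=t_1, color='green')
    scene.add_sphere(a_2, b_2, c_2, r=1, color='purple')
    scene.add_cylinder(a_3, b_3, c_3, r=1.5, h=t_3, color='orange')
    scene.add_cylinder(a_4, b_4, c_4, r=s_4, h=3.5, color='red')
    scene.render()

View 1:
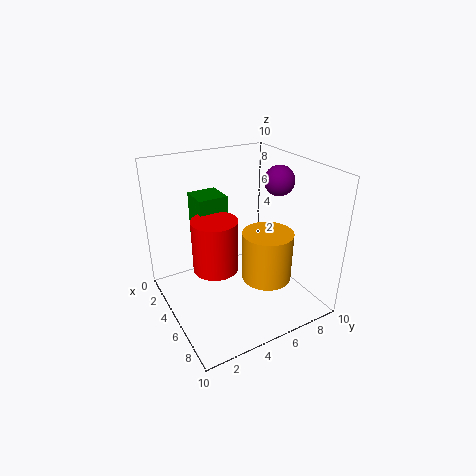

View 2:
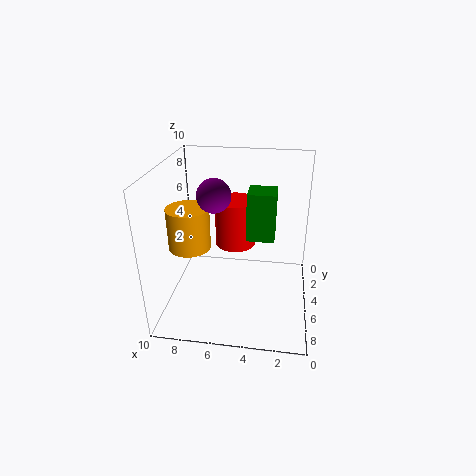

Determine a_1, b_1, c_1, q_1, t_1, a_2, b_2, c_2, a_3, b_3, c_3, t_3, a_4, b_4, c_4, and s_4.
a_1 = 2.5
b_1 = 2.5
c_1 = 4.5
q_1 = 2
t_1 = 3.5
a_2 = 6
b_2 = 7.5
c_2 = 9
a_3 = 8.5
b_3 = 5
c_3 = 4
t_3 = 3
a_4 = 5.5
b_4 = 3
c_4 = 3.5
s_4 = 1.5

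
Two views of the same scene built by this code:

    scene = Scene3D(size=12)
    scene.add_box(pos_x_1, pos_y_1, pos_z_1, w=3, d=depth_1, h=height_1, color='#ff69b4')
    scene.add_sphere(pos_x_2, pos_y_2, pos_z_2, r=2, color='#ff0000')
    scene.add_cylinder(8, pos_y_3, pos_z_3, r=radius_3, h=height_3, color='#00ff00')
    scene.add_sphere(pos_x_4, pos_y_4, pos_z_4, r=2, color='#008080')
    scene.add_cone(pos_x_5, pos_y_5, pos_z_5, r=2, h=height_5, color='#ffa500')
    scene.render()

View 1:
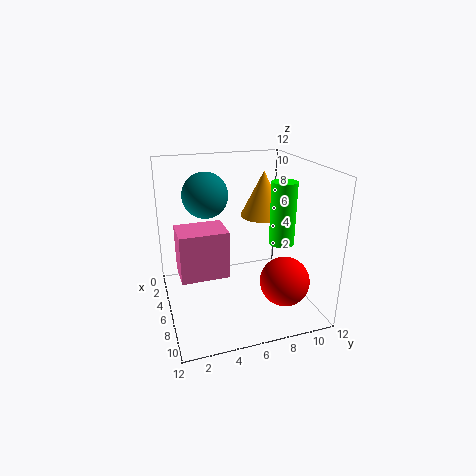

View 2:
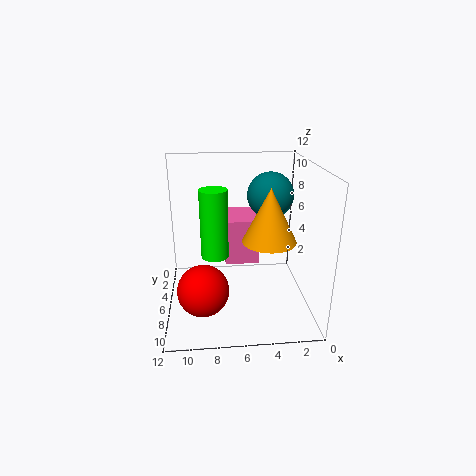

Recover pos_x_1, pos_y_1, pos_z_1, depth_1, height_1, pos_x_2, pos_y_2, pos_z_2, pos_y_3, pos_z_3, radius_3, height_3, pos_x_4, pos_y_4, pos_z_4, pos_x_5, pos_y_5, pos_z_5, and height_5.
pos_x_1 = 4; pos_y_1 = 1; pos_z_1 = 3; depth_1 = 4; height_1 = 4; pos_x_2 = 9; pos_y_2 = 9; pos_z_2 = 3; pos_y_3 = 9; pos_z_3 = 6; radius_3 = 1; height_3 = 5; pos_x_4 = 3; pos_y_4 = 4; pos_z_4 = 9; pos_x_5 = 4; pos_y_5 = 9; pos_z_5 = 7; height_5 = 4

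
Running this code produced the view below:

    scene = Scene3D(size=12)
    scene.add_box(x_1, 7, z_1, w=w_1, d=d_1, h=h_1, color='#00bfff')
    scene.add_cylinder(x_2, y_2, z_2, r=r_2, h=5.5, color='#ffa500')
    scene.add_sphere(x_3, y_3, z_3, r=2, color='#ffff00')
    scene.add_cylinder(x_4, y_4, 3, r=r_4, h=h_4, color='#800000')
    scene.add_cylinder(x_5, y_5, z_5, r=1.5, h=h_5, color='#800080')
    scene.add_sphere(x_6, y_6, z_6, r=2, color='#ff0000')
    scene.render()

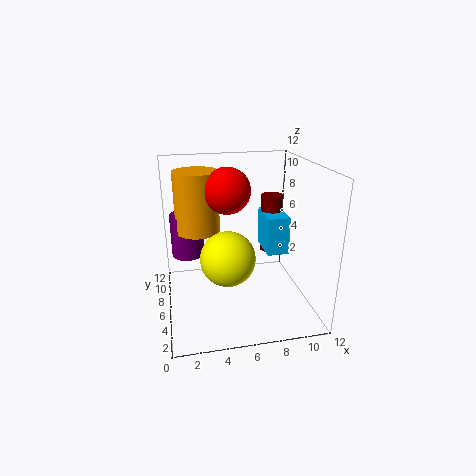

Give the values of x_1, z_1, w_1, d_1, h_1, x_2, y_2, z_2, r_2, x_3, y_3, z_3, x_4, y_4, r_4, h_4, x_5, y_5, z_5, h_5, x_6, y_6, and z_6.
x_1 = 9, z_1 = 3.5, w_1 = 2, d_1 = 3.5, h_1 = 3.5, x_2 = 3, y_2 = 9.5, z_2 = 5.5, r_2 = 2, x_3 = 4.5, y_3 = 2.5, z_3 = 6, x_4 = 10, y_4 = 9.5, r_4 = 1, h_4 = 5.5, x_5 = 2, y_5 = 10, z_5 = 3, h_5 = 4, x_6 = 5.5, y_6 = 8, z_6 = 9.5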